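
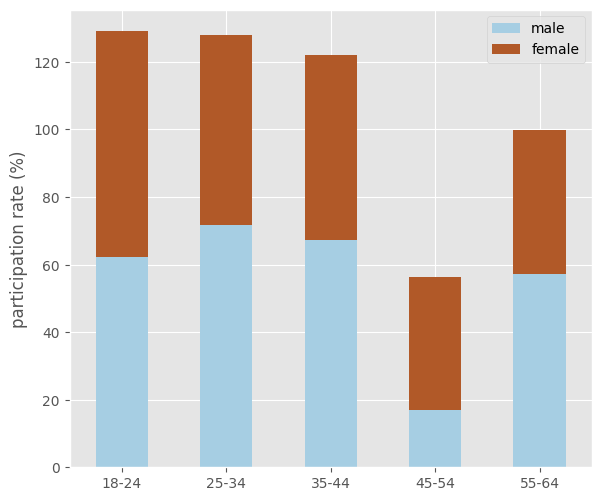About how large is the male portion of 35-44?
≈ 60

male top ≈ 60, bottom ≈ 0; segment ≈ 60.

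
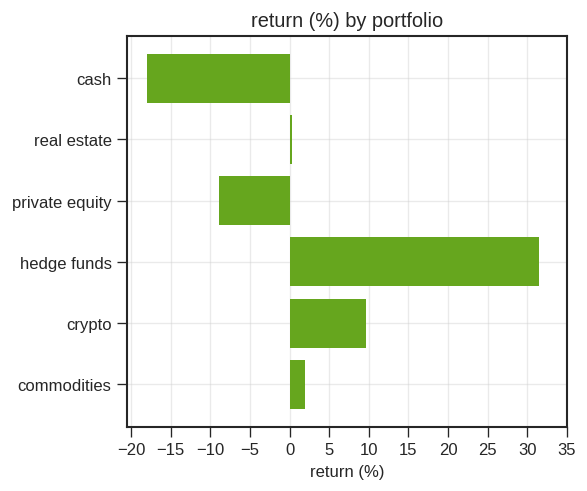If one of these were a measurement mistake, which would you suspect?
hedge funds ≈ 30; the rest sit between ≈ -20 and ≈ 10.

hedge funds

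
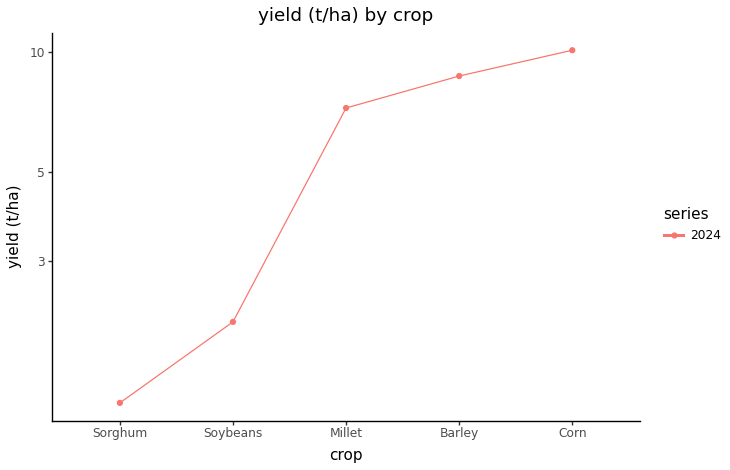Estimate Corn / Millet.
≈ 1.43×

Corn ≈ 10, Millet ≈ 7; 10/7 ≈ 1.43.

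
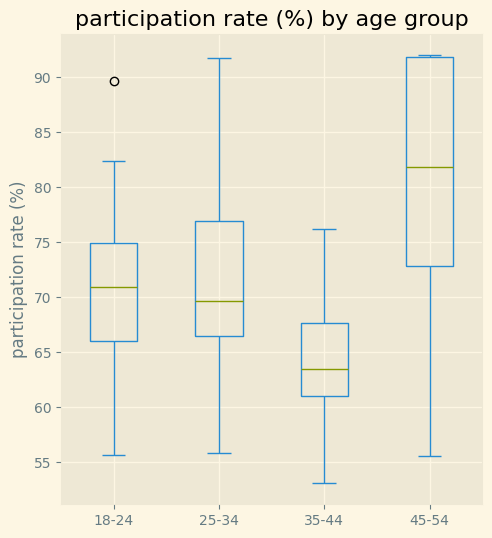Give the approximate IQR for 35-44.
≈ 6

Q3 ≈ 68, Q1 ≈ 62; IQR ≈ 6.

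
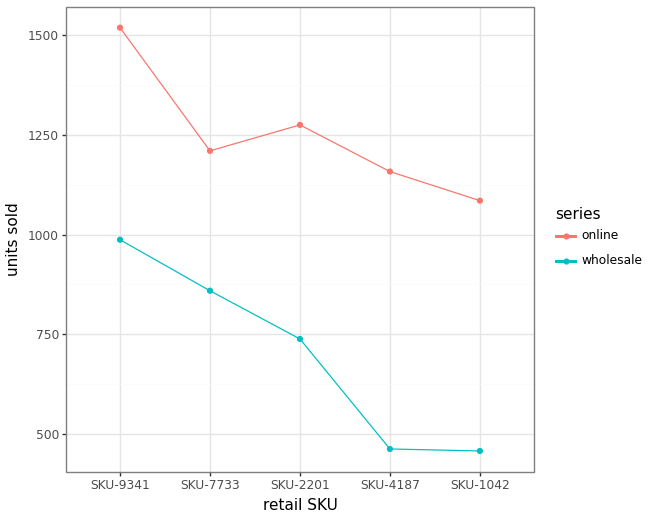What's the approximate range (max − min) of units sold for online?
Max SKU-9341 ≈ 1500, min SKU-1042 ≈ 1100; range ≈ 400.

≈ 400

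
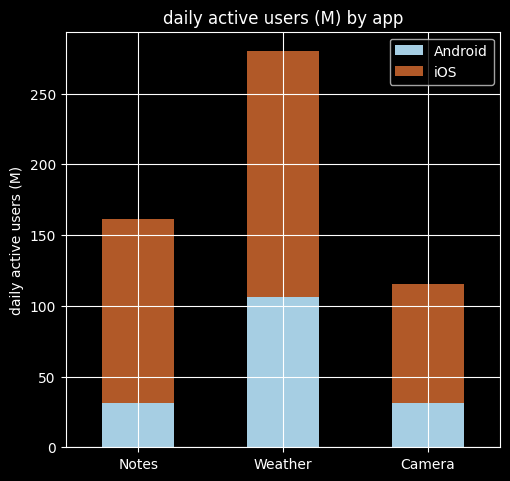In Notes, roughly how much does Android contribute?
Android top ≈ 25, bottom ≈ 0; segment ≈ 25.

≈ 25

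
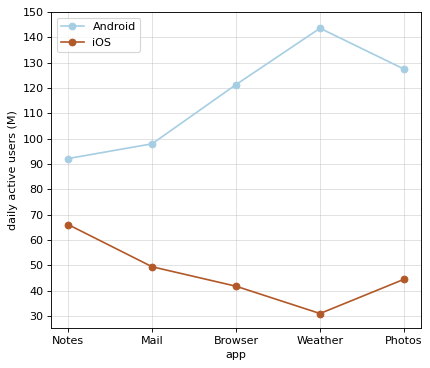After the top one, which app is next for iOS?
Mail

Top 3 for iOS: Notes ≈ 70, Mail ≈ 50, Photos ≈ 40.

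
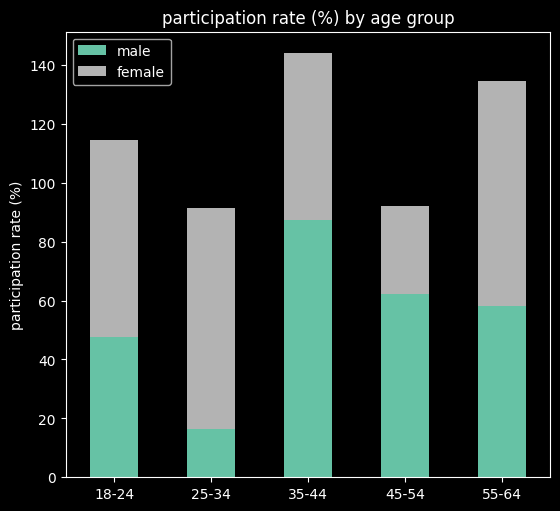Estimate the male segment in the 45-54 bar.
male top ≈ 60, bottom ≈ 0; segment ≈ 60.

≈ 60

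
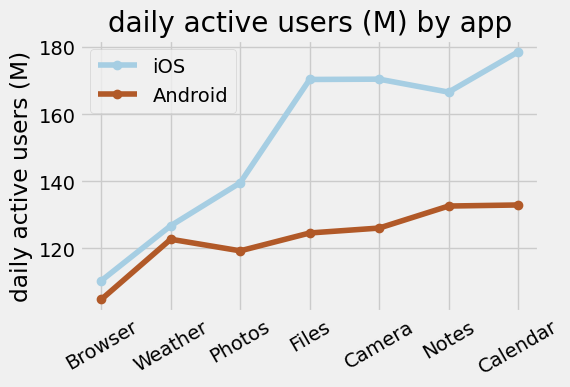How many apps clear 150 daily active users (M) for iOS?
4

Above 150: Files, Camera, Notes, Calendar.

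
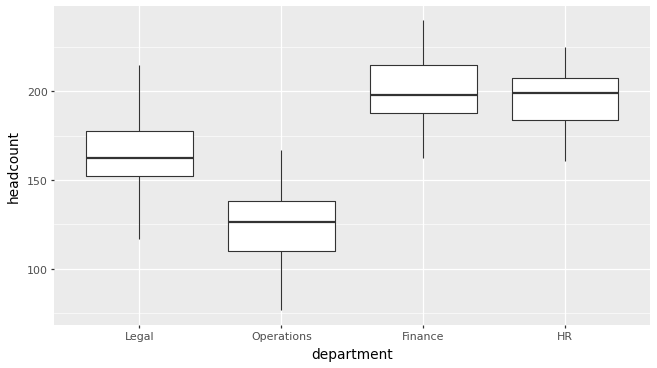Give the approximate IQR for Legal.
≈ 30

Q3 ≈ 180, Q1 ≈ 150; IQR ≈ 30.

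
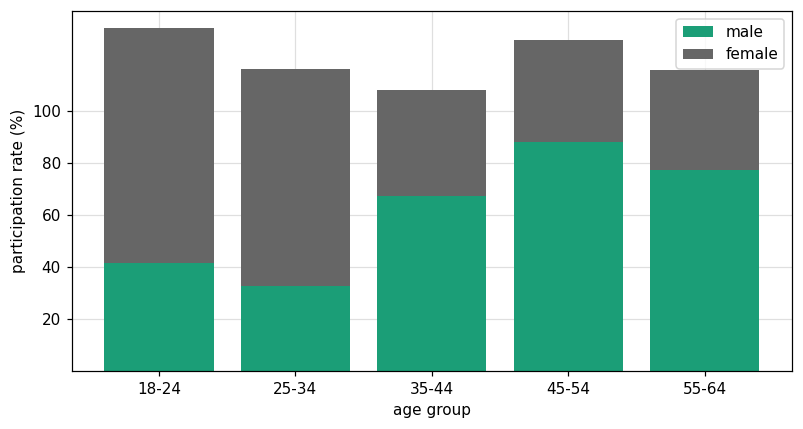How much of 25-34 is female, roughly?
≈ 80

female top ≈ 120, bottom ≈ 40; segment ≈ 80.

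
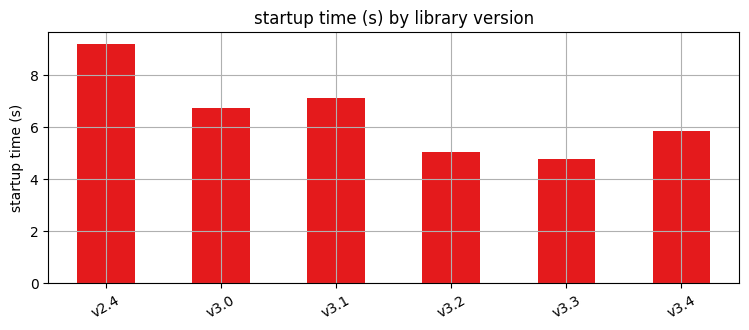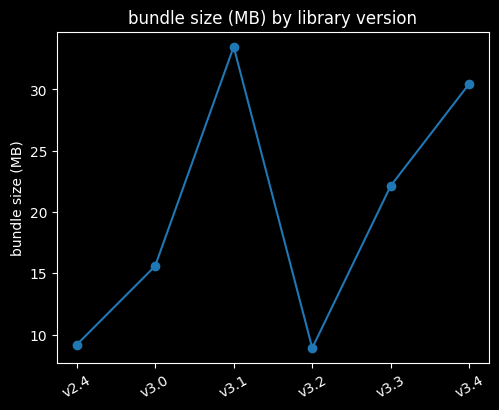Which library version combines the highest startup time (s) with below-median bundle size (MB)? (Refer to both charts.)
v2.4

Chart 2 median bundle size (MB) ≈ 20; below-median library versions: v2.4, v3.0, v3.2. Among those, v2.4 has the highest startup time (s) (≈ 9).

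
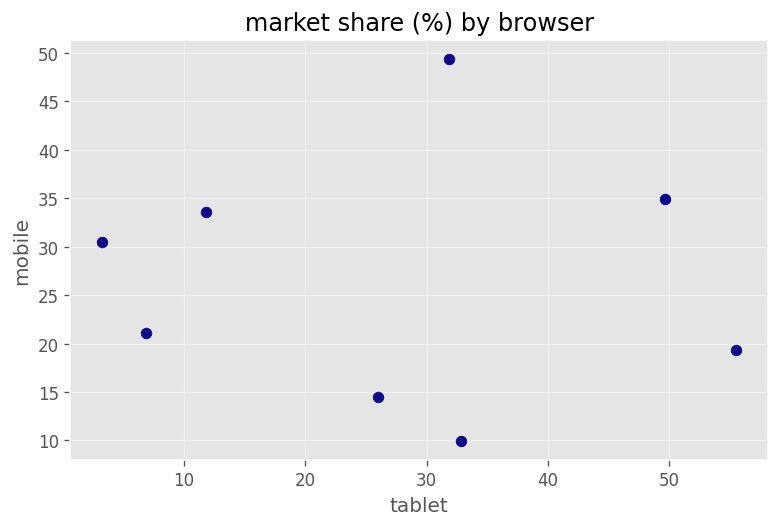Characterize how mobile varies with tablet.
no clear correlation

Points are roughly uncorrelated; weak (|r| ≈ 0.0).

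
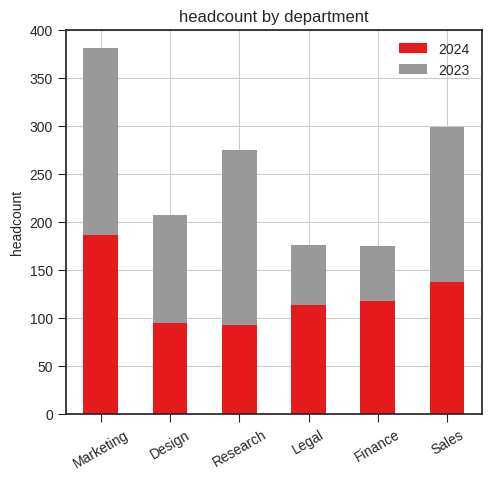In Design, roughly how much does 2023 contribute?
≈ 100

2023 top ≈ 200, bottom ≈ 100; segment ≈ 100.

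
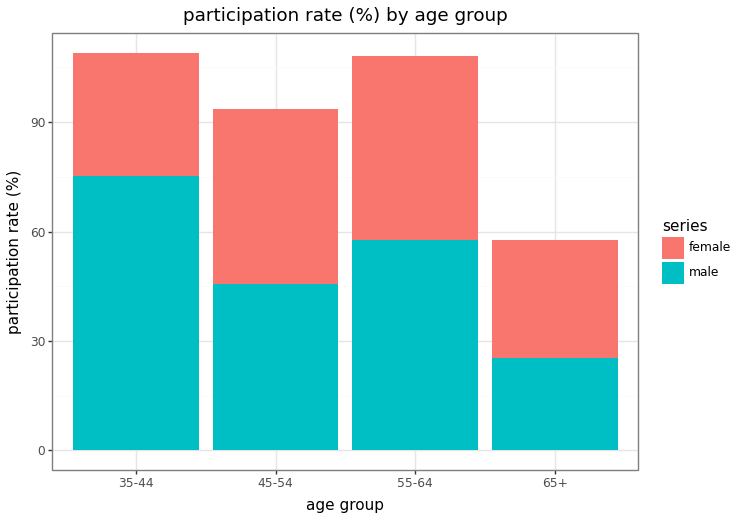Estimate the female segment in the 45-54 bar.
female top ≈ 90, bottom ≈ 50; segment ≈ 40.

≈ 40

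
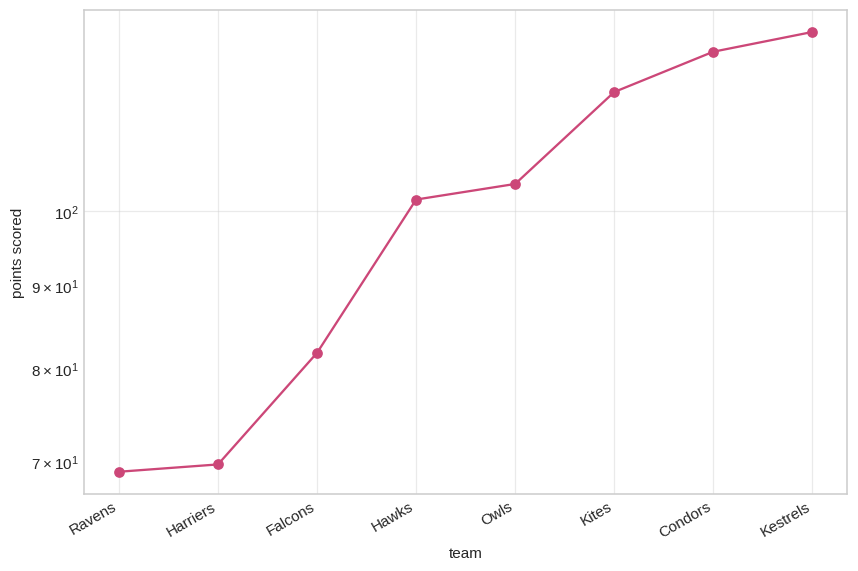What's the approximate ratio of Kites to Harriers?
≈ 1.71×

Kites ≈ 120, Harriers ≈ 70; 120/70 ≈ 1.71.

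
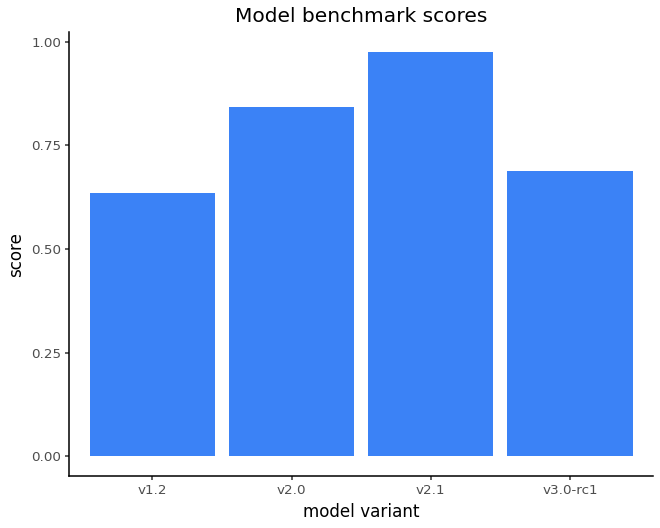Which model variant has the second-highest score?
Top 3: v2.1 ≈ 1.0, v2.0 ≈ 0.8, v3.0-rc1 ≈ 0.7.

v2.0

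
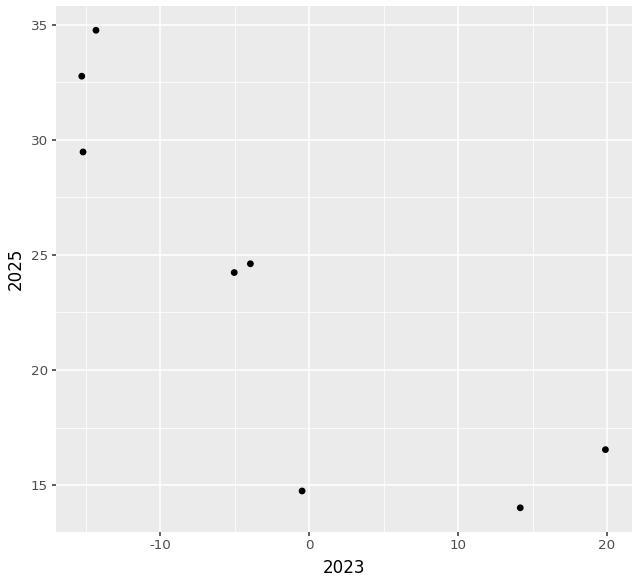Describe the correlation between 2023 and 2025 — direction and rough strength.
Points are negatively correlated; strong (|r| ≈ 0.9).

negative, strong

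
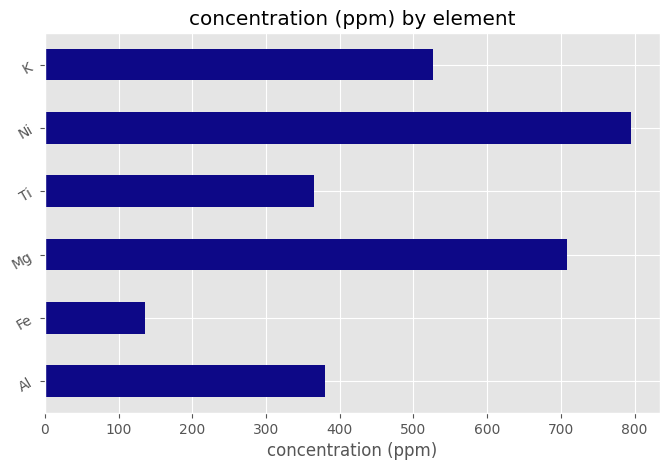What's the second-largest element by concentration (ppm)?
Mg

Top 3: Ni ≈ 800, Mg ≈ 700, K ≈ 500.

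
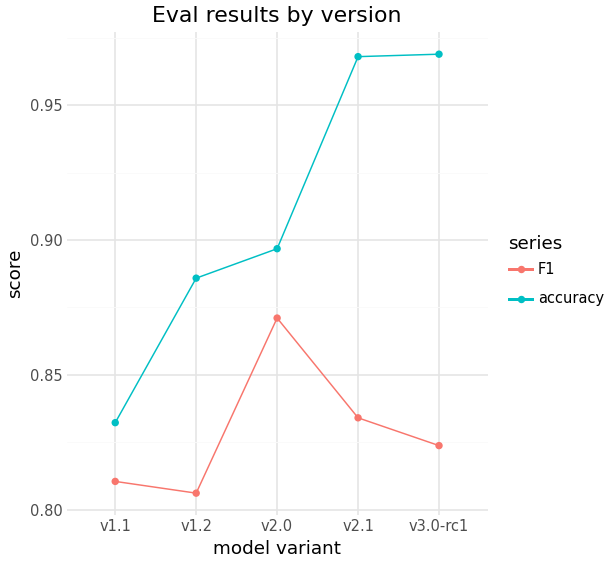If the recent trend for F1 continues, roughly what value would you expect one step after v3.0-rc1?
≈ 0.79

Last three: 0.88, 0.84, 0.82 → slope ≈ -0.03/step → next ≈ 0.79.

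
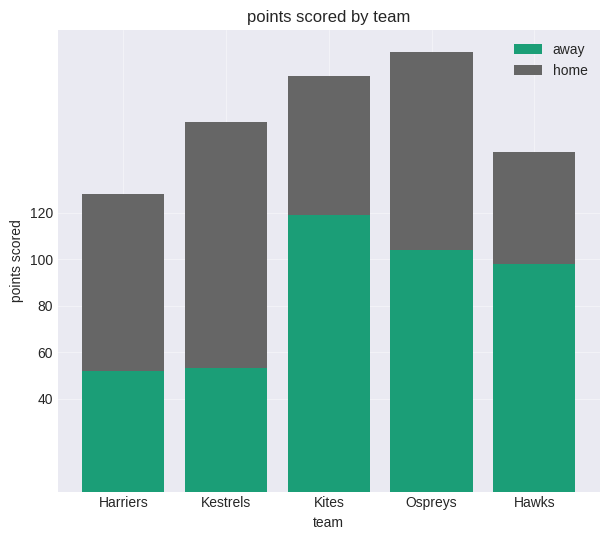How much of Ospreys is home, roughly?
home top ≈ 180, bottom ≈ 100; segment ≈ 80.

≈ 80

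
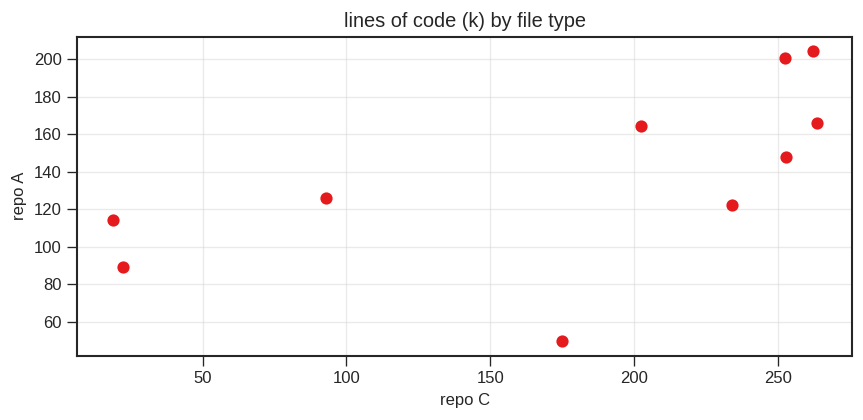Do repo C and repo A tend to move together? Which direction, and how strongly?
Points are positively correlated; moderate (|r| ≈ 0.6).

positive, moderate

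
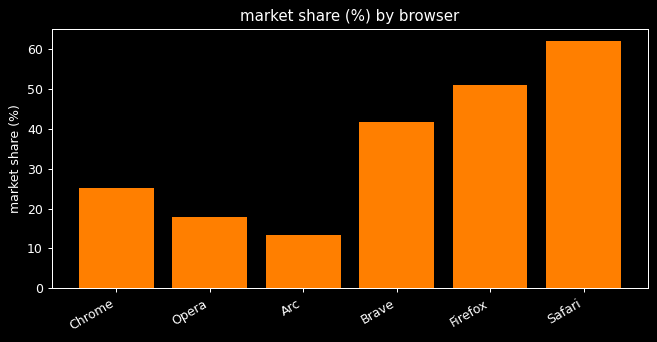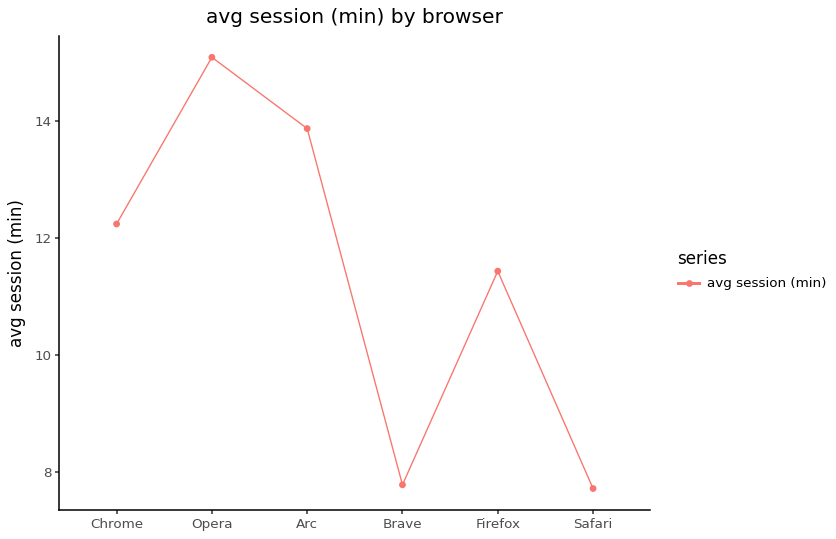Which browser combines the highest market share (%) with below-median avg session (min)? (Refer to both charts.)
Chart 2 median avg session (min) ≈ 12; below-median browsers: Brave, Firefox, Safari. Among those, Safari has the highest market share (%) (≈ 60).

Safari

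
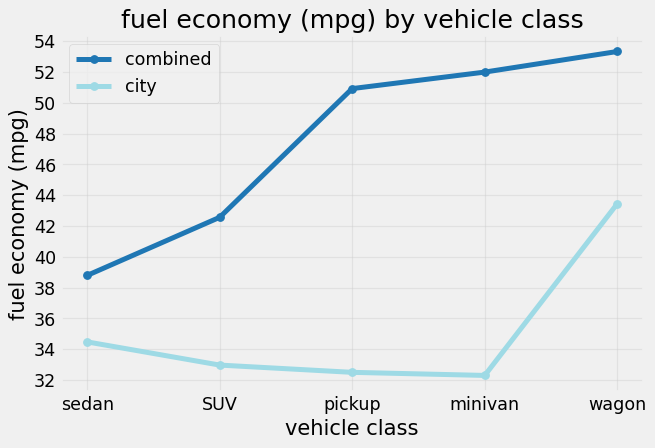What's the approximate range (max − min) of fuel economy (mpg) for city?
≈ 12

Max wagon ≈ 44, min minivan ≈ 32; range ≈ 12.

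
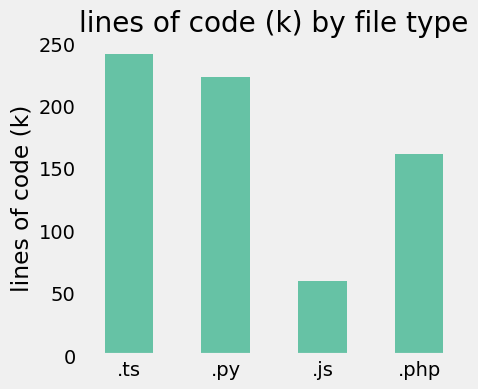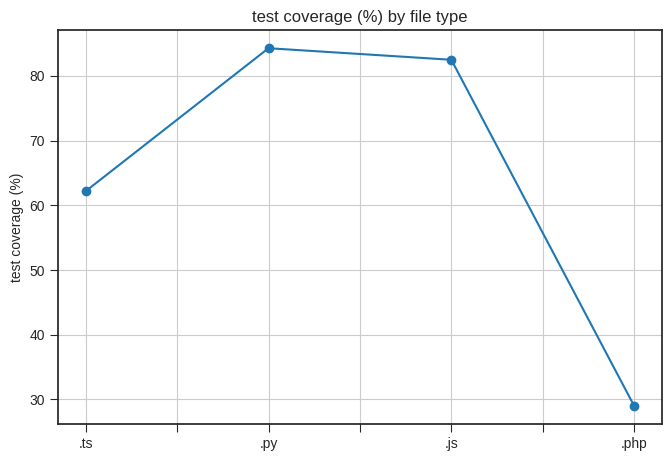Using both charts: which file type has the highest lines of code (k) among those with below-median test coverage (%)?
Chart 2 median test coverage (%) ≈ 70; below-median file types: .ts, .php. Among those, .ts has the highest lines of code (k) (≈ 250).

.ts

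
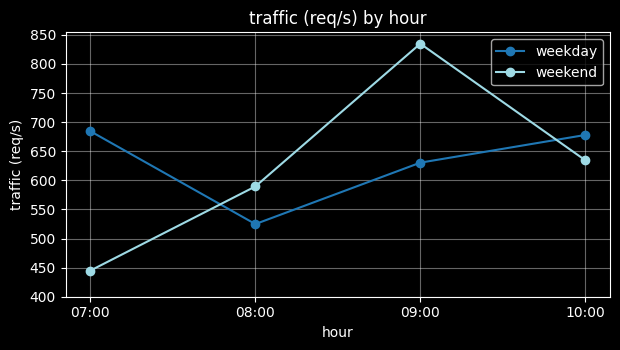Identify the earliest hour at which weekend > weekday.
08:00

07:00: weekend ≈ 450 vs weekday ≈ 700 (not yet); 08:00: weekend ≈ 600 vs weekday ≈ 500 (first crossover).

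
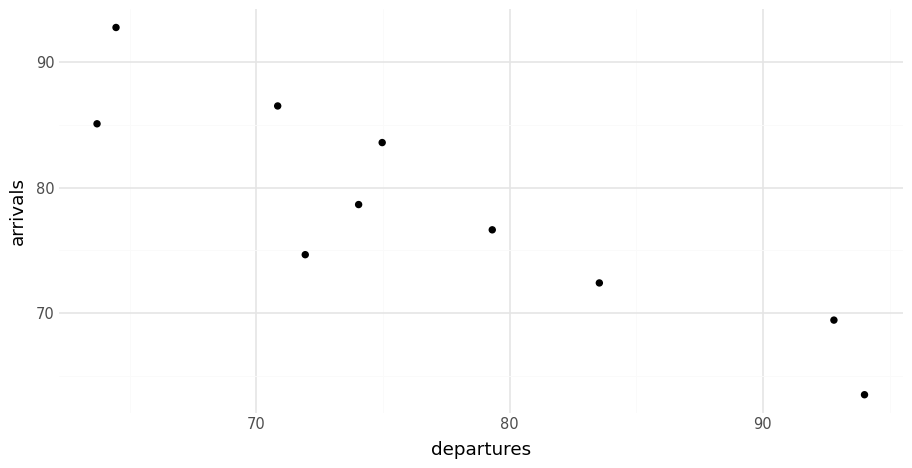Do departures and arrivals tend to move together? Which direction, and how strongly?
negative, strong

Points are negatively correlated; strong (|r| ≈ 0.9).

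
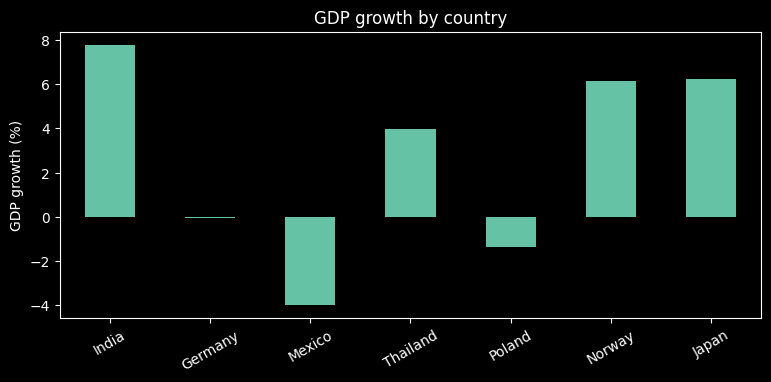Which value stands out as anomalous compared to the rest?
Mexico

Mexico ≈ -4; the rest sit between ≈ -1 and ≈ 8.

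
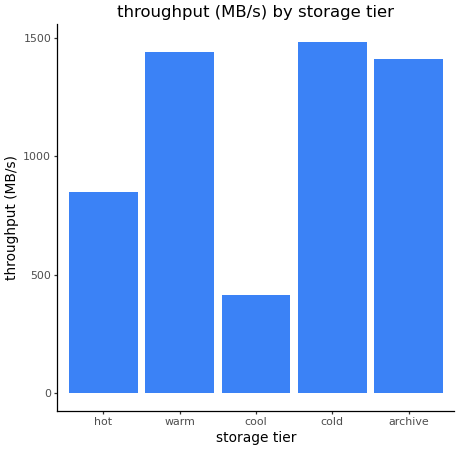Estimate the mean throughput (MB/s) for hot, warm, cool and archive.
(800 + 1400 + 400 + 1400) / 4 ≈ 1000.

≈ 1000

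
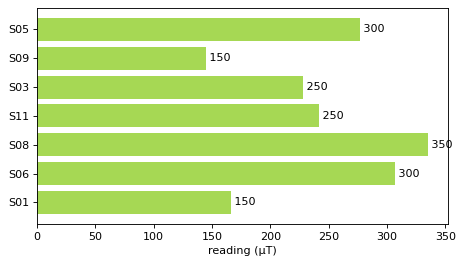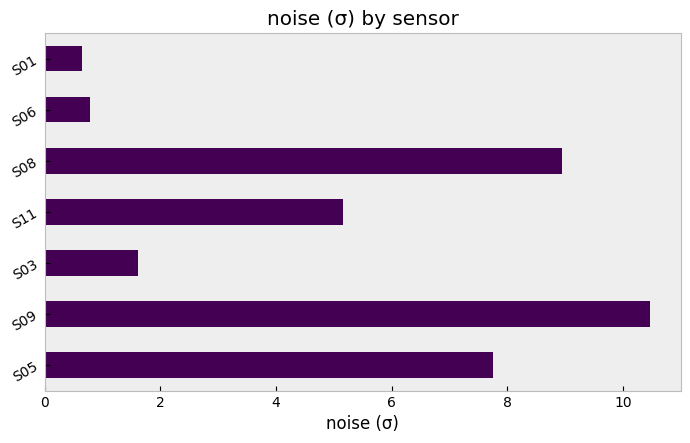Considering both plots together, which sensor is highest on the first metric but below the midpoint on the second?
Chart 2 median noise (σ) ≈ 5; below-median sensors: S03, S06, S01. Among those, S06 has the highest reading (µT) (≈ 300).

S06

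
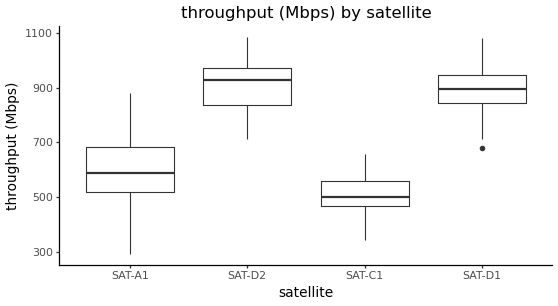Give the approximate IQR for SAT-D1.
Q3 ≈ 950, Q1 ≈ 850; IQR ≈ 100.

≈ 100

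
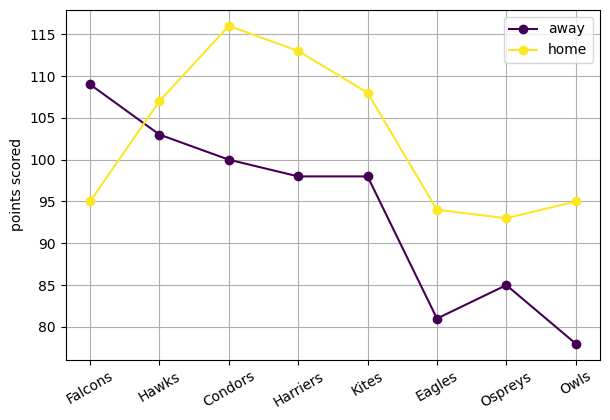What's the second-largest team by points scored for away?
Top 3 for away: Falcons ≈ 110, Hawks ≈ 105, Condors ≈ 100.

Hawks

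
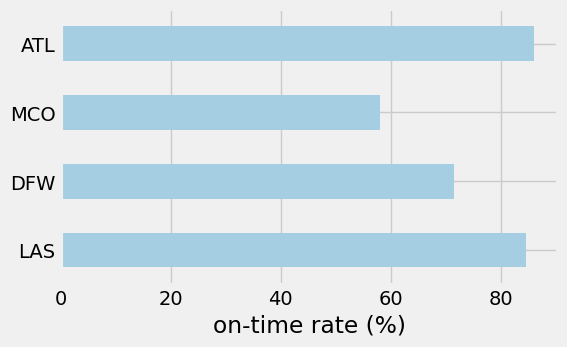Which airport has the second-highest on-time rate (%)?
Top 3: ATL ≈ 90, LAS ≈ 80, DFW ≈ 70.

LAS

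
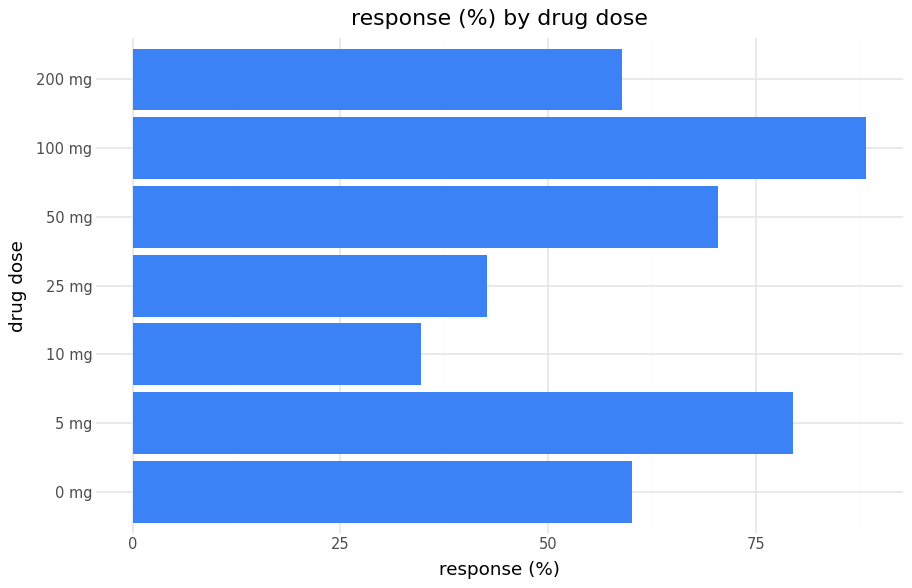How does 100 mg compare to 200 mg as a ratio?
≈ 1.5×

100 mg ≈ 90, 200 mg ≈ 60; 90/60 ≈ 1.5.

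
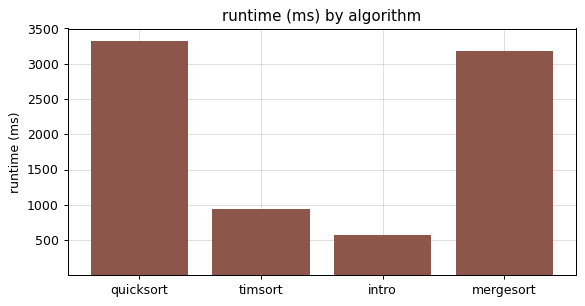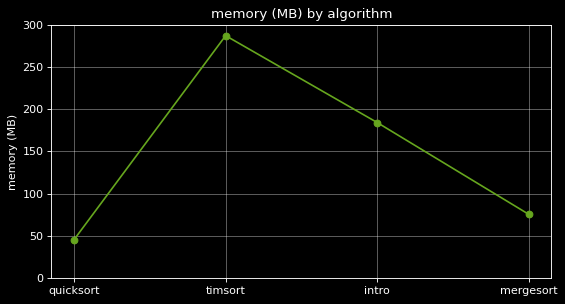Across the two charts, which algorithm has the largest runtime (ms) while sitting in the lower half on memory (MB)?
Chart 2 median memory (MB) ≈ 150; below-median algorithms: quicksort, mergesort. Among those, quicksort has the highest runtime (ms) (≈ 3500).

quicksort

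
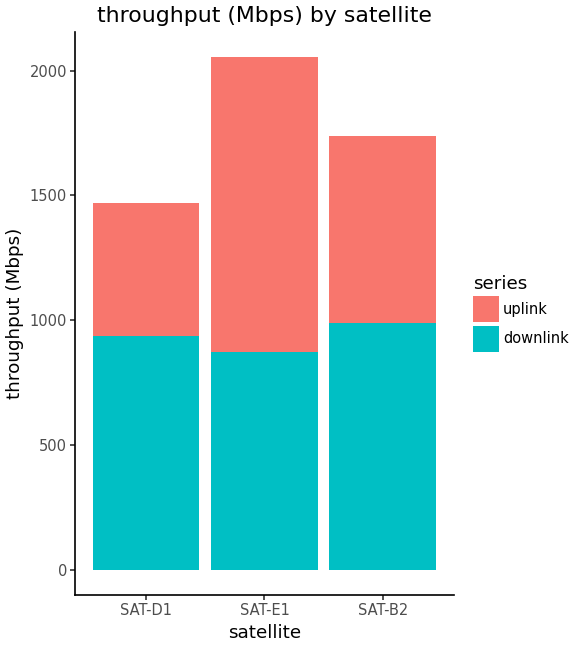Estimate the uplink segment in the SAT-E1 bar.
≈ 1200

uplink top ≈ 2000, bottom ≈ 800; segment ≈ 1200.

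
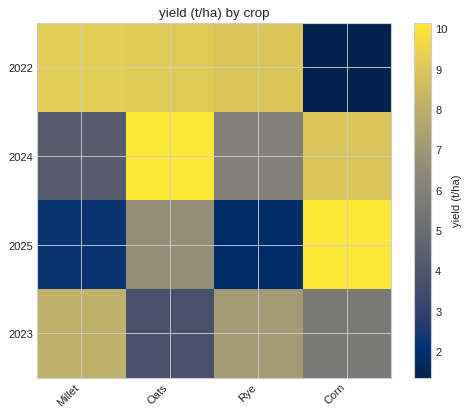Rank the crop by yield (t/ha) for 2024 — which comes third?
Top 4 for 2024: Oats ≈ 10, Corn ≈ 9, Rye ≈ 6, Millet ≈ 4.

Rye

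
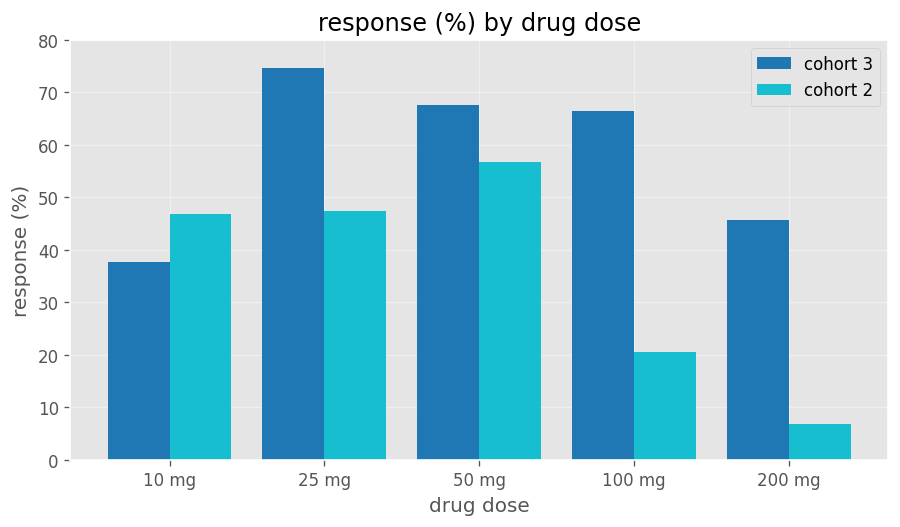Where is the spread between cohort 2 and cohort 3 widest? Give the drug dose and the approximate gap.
100 mg: cohort 2 ≈ 20, cohort 3 ≈ 70 → gap ≈ 50. Next-largest (200 mg) is only ≈ 40.

100 mg, ≈ 50 %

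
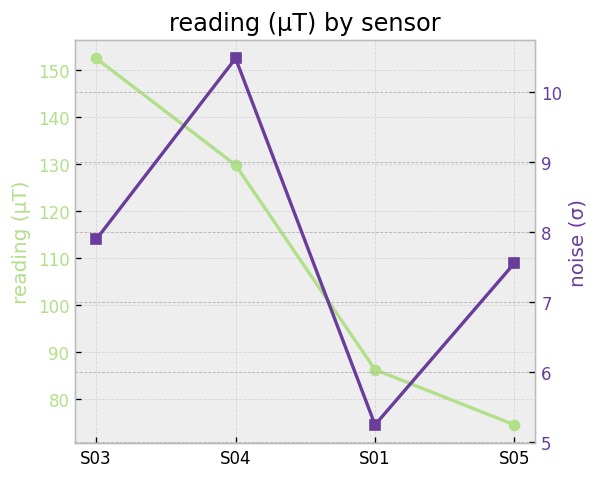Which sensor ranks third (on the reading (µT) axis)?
Top 4 (on the reading (µT) axis): S03 ≈ 150, S04 ≈ 130, S01 ≈ 90, S05 ≈ 70.

S01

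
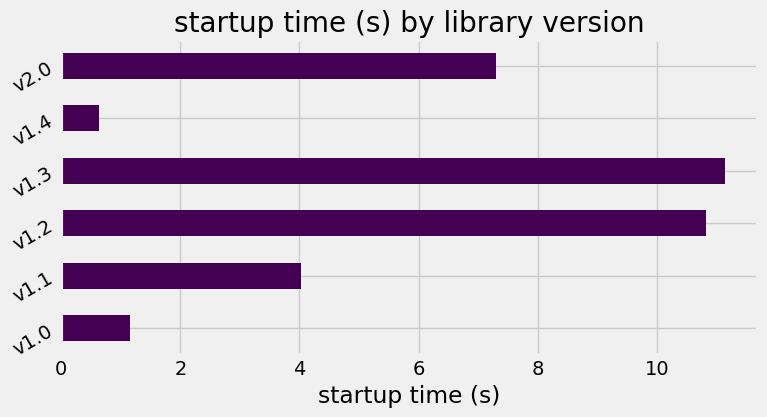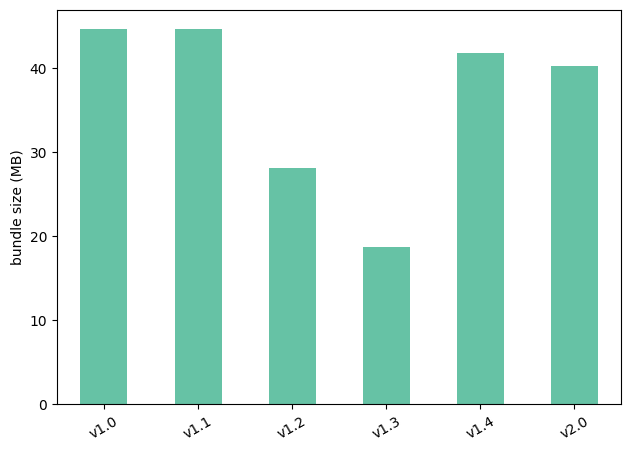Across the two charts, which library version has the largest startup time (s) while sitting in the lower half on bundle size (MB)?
v1.3

Chart 2 median bundle size (MB) ≈ 40; below-median library versions: v1.2, v1.3, v2.0. Among those, v1.3 has the highest startup time (s) (≈ 12).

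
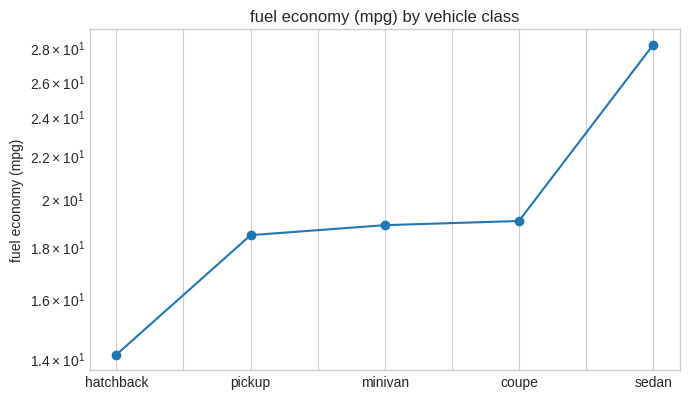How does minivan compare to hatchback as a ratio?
≈ 1.29×

minivan ≈ 18, hatchback ≈ 14; 18/14 ≈ 1.29.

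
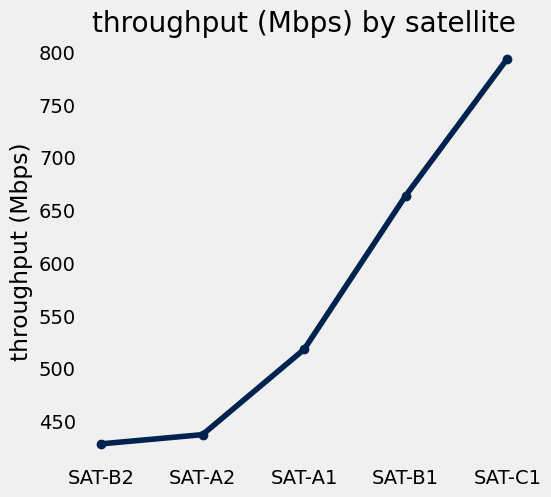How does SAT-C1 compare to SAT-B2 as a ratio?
≈ 1.78×

SAT-C1 ≈ 800, SAT-B2 ≈ 450; 800/450 ≈ 1.78.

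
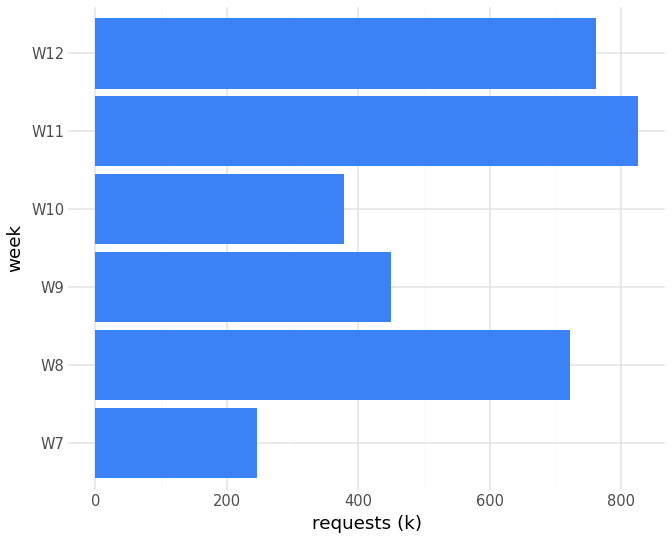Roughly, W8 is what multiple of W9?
W8 ≈ 700, W9 ≈ 400; 700/400 ≈ 1.75.

≈ 1.75×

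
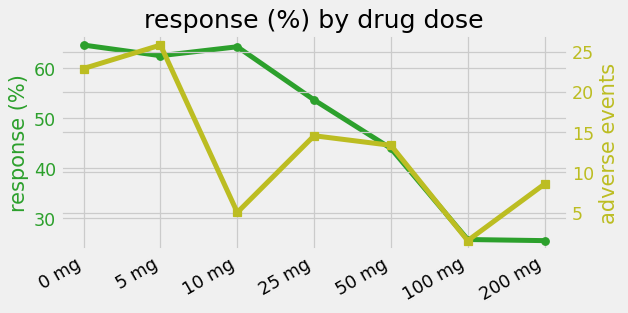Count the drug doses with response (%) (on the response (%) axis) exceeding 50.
4

Above 50: 0 mg, 5 mg, 10 mg, 25 mg.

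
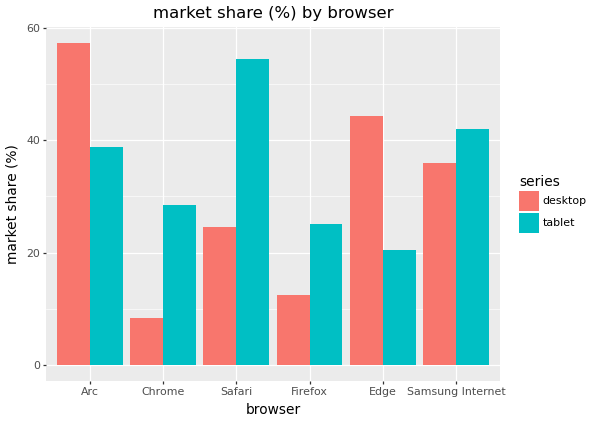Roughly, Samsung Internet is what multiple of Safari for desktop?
Samsung Internet ≈ 35, Safari ≈ 25; 35/25 ≈ 1.4.

≈ 1.4×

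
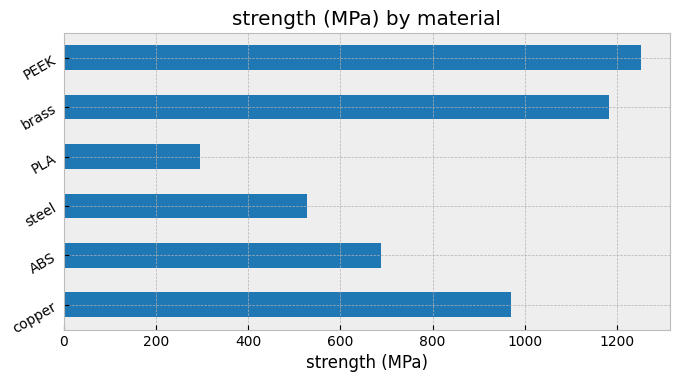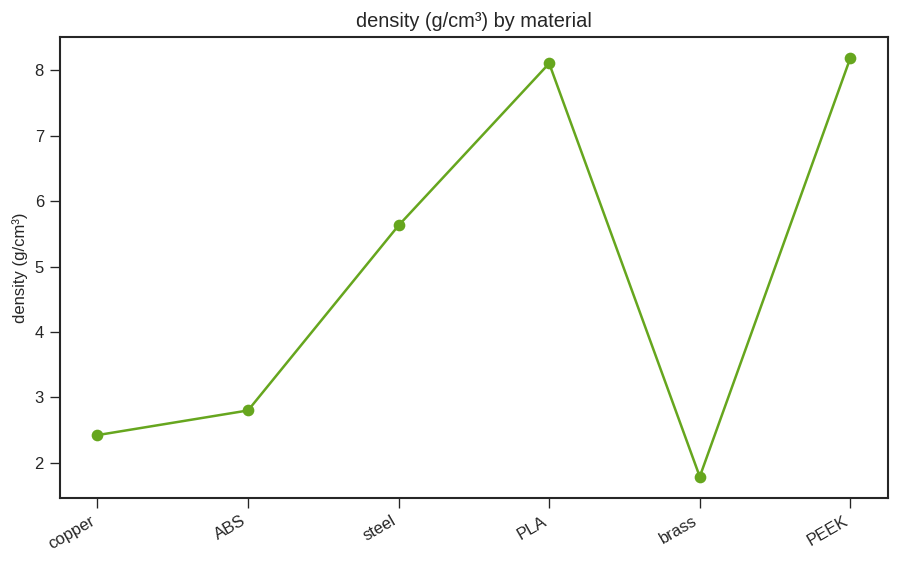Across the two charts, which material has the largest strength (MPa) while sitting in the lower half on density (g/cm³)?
Chart 2 median density (g/cm³) ≈ 4; below-median materials: copper, ABS, brass. Among those, brass has the highest strength (MPa) (≈ 1200).

brass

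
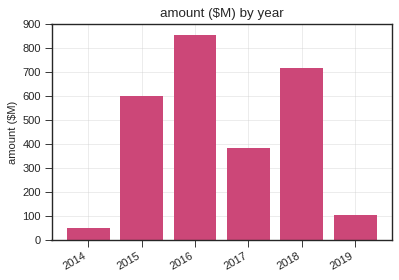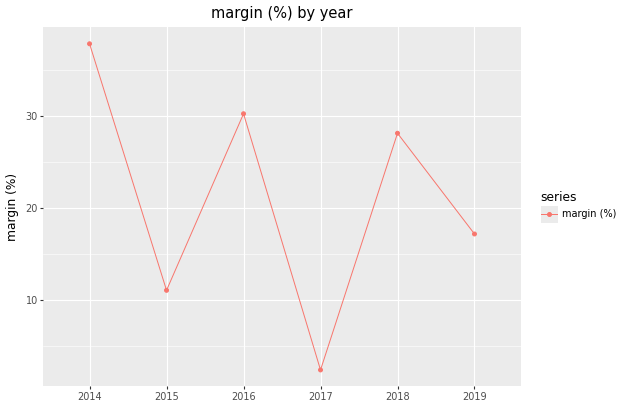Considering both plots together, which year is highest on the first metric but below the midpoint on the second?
Chart 2 median margin (%) ≈ 25; below-median years: 2015, 2017, 2019. Among those, 2015 has the highest amount ($M) (≈ 600).

2015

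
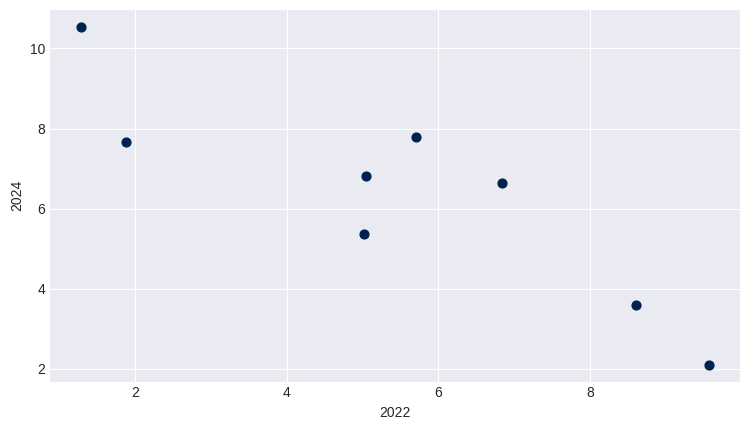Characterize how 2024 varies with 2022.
Points are negatively correlated; strong (|r| ≈ 0.9).

negative, strong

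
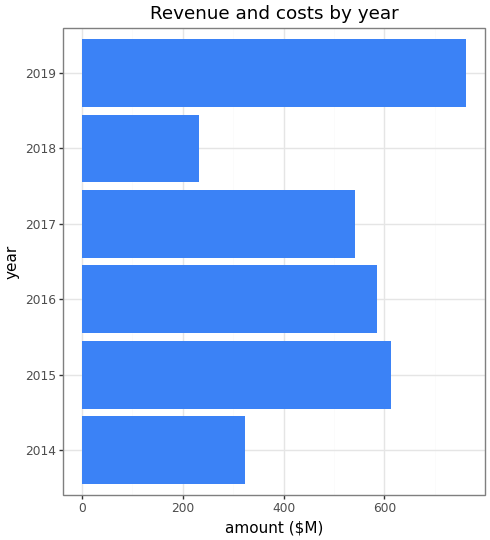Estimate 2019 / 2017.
≈ 1.6×

2019 ≈ 800, 2017 ≈ 500; 800/500 ≈ 1.6.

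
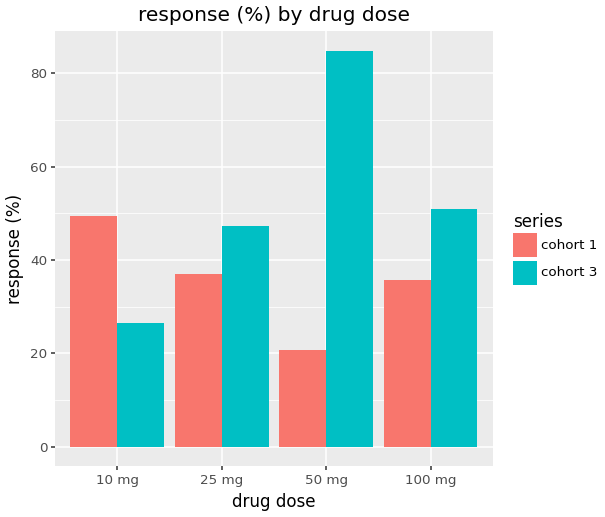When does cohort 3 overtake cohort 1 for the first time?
25 mg

10 mg: cohort 3 ≈ 30 vs cohort 1 ≈ 50 (not yet); 25 mg: cohort 3 ≈ 50 vs cohort 1 ≈ 40 (first crossover).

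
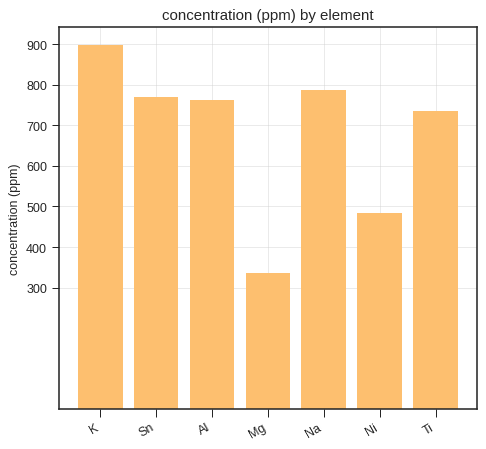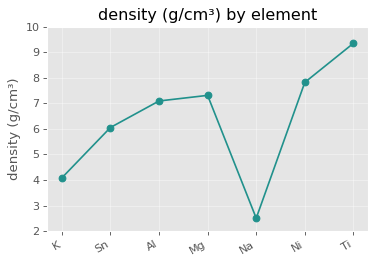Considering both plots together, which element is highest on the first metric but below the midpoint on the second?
Chart 2 median density (g/cm³) ≈ 7; below-median elements: K, Sn, Na. Among those, K has the highest concentration (ppm) (≈ 900).

K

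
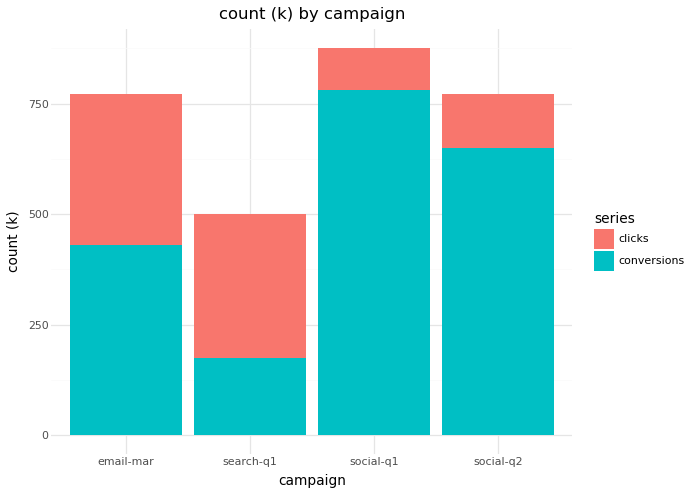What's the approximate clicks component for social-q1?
≈ 100

clicks top ≈ 900, bottom ≈ 800; segment ≈ 100.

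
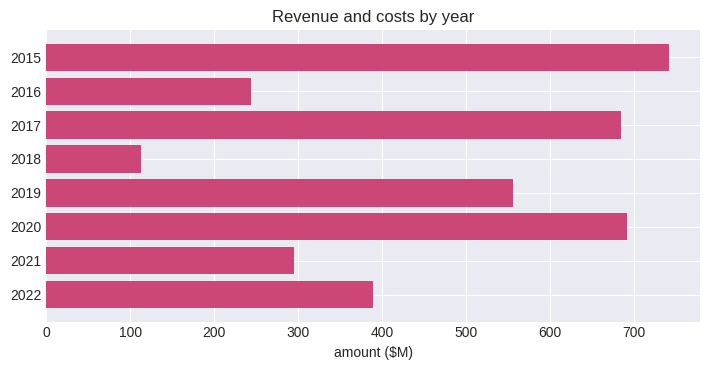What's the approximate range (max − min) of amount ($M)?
Max 2015 ≈ 700, min 2018 ≈ 100; range ≈ 600.

≈ 600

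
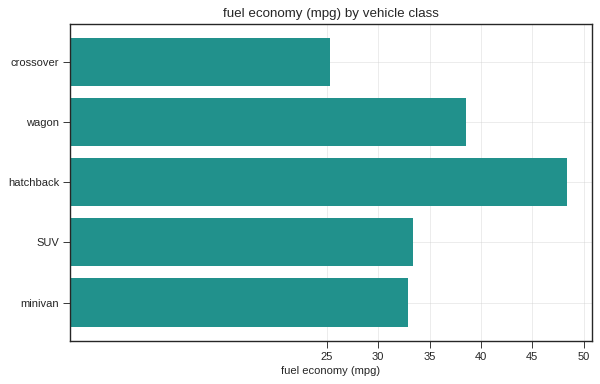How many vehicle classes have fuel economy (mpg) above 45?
1

Above 45: hatchback.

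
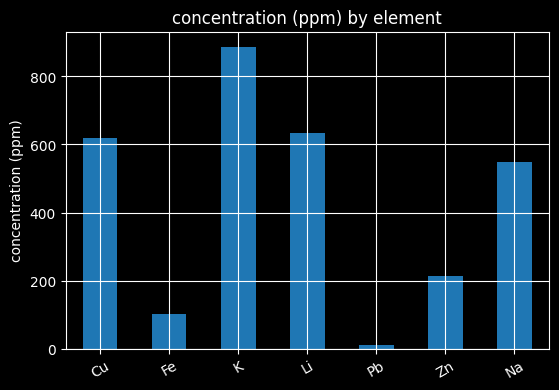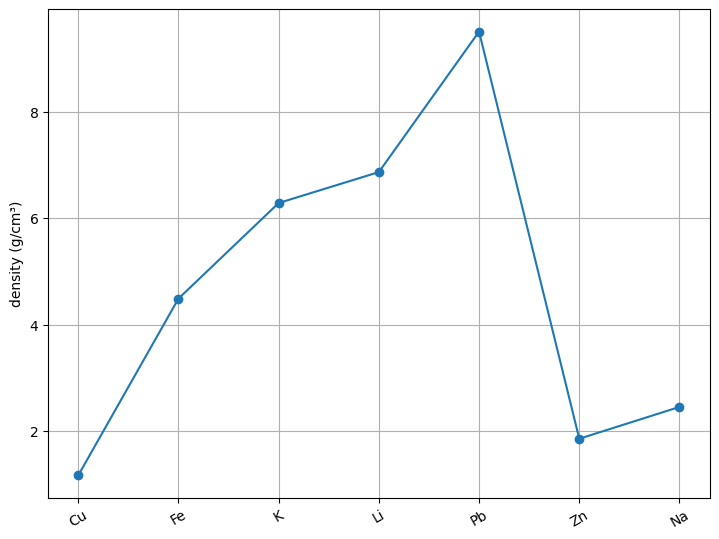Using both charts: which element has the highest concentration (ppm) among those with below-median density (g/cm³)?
Chart 2 median density (g/cm³) ≈ 4; below-median elements: Cu, Zn, Na. Among those, Cu has the highest concentration (ppm) (≈ 600).

Cu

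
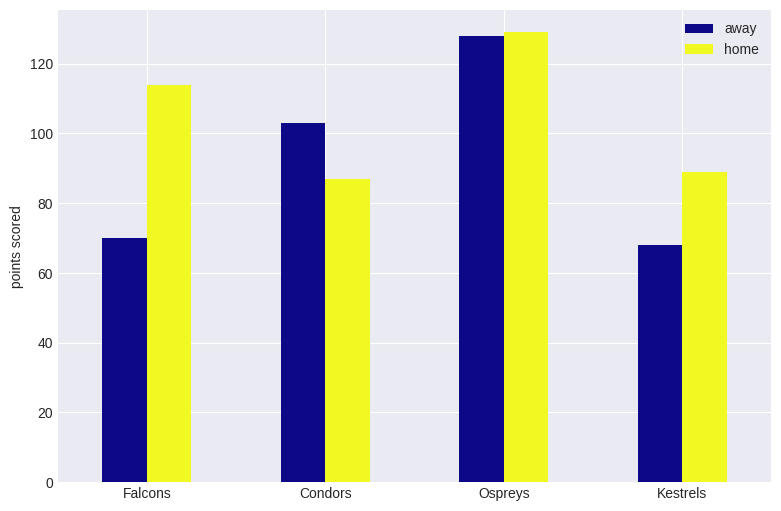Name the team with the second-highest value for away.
Top 3 for away: Ospreys ≈ 120, Condors ≈ 100, Falcons ≈ 80.

Condors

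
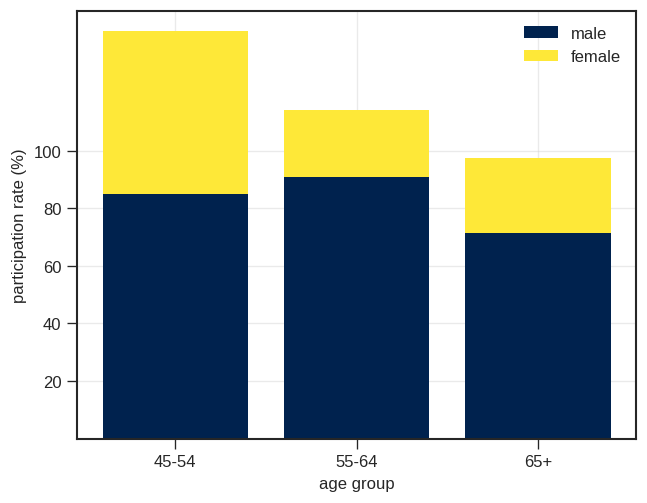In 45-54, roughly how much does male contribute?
male top ≈ 80, bottom ≈ 0; segment ≈ 80.

≈ 80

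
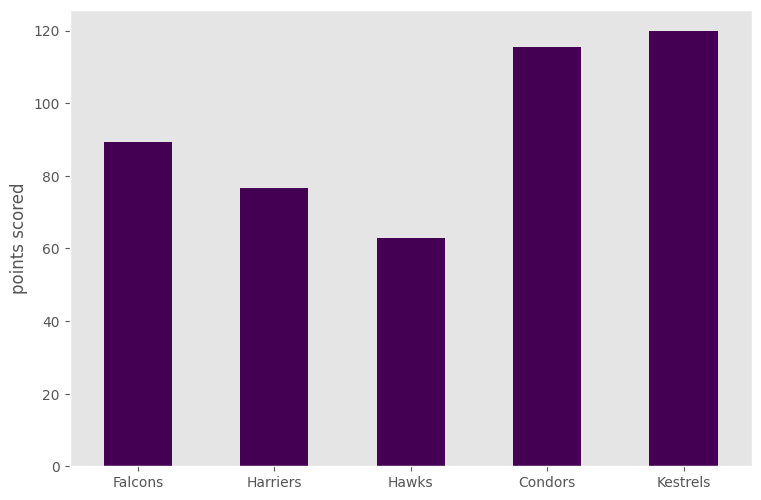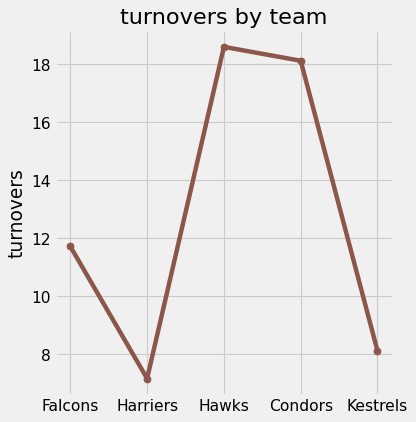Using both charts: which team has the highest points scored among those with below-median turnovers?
Chart 2 median turnovers ≈ 12; below-median teams: Harriers, Kestrels. Among those, Kestrels has the highest points scored (≈ 120).

Kestrels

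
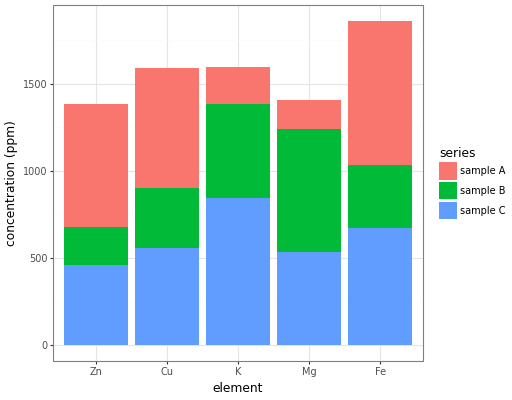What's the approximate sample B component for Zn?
sample B top ≈ 600, bottom ≈ 400; segment ≈ 200.

≈ 200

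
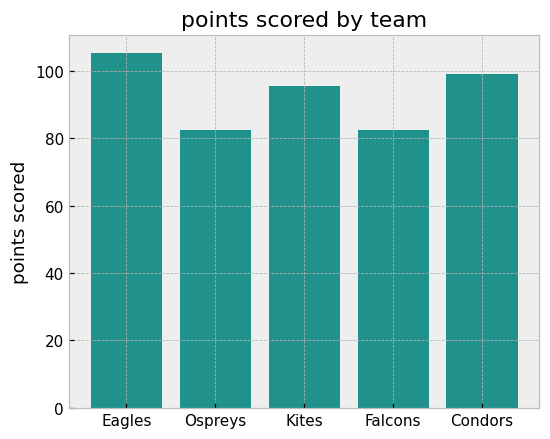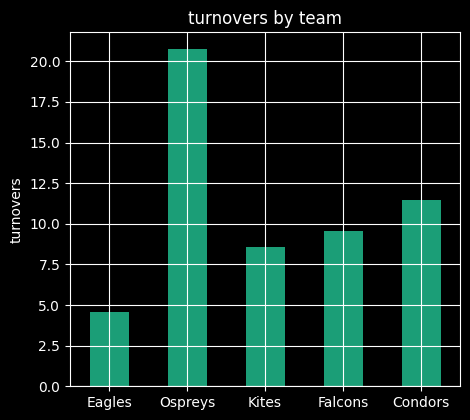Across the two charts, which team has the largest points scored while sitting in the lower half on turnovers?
Chart 2 median turnovers ≈ 10; below-median teams: Eagles, Kites. Among those, Eagles has the highest points scored (≈ 110).

Eagles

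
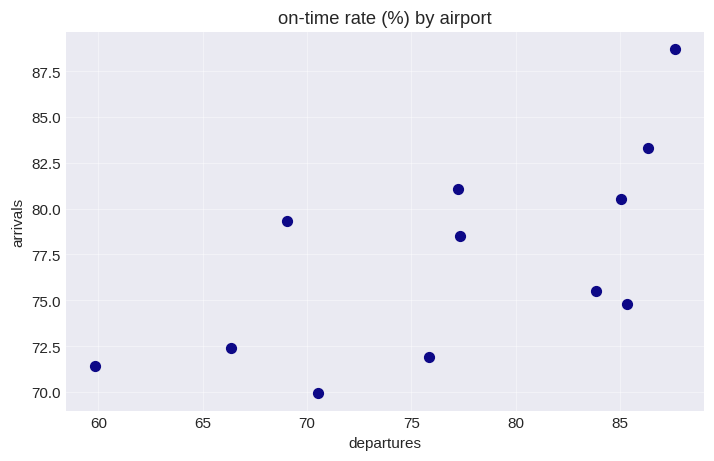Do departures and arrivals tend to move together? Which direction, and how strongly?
positive, moderate

Points are positively correlated; moderate (|r| ≈ 0.6).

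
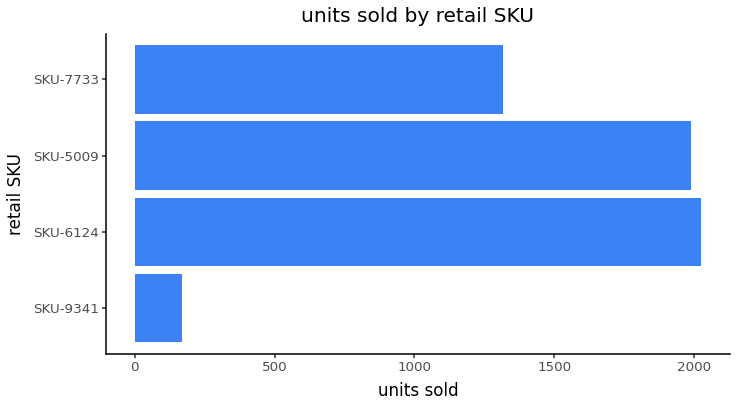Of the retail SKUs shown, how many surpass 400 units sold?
3

Above 400: SKU-6124, SKU-5009, SKU-7733.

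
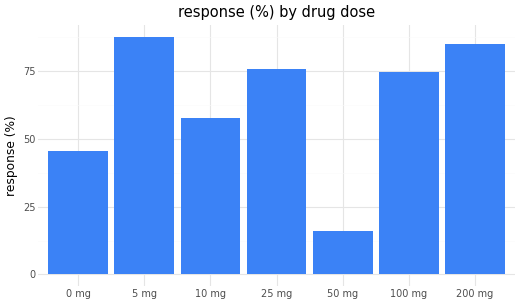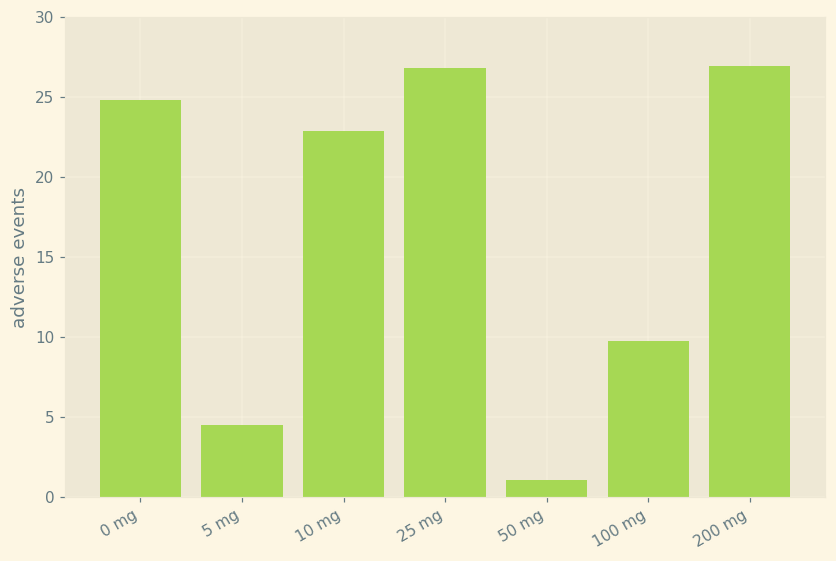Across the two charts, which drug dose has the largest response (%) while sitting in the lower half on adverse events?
Chart 2 median adverse events ≈ 25; below-median drug doses: 5 mg, 50 mg, 100 mg. Among those, 5 mg has the highest response (%) (≈ 90).

5 mg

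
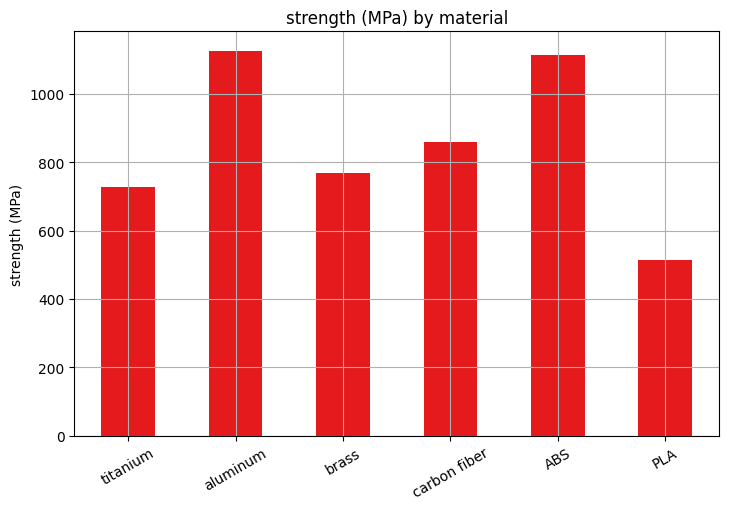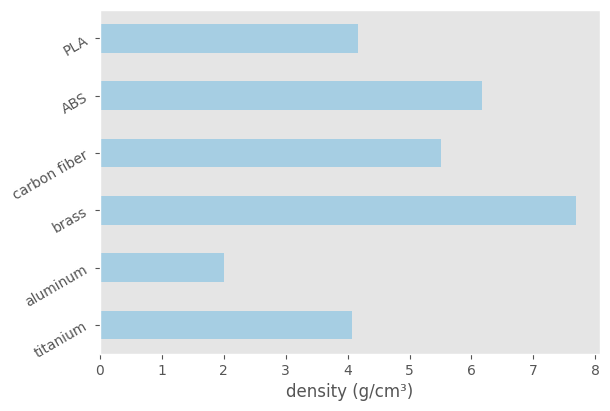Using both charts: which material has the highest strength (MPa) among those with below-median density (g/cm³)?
Chart 2 median density (g/cm³) ≈ 5; below-median materials: titanium, aluminum, PLA. Among those, aluminum has the highest strength (MPa) (≈ 1200).

aluminum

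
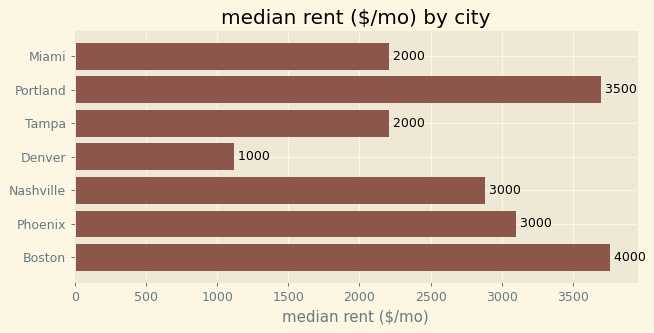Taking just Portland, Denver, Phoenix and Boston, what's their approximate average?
(3500 + 1000 + 3000 + 4000) / 4 ≈ 2875.

≈ 2875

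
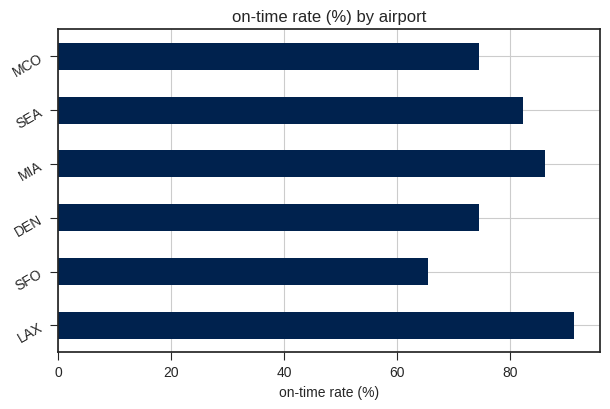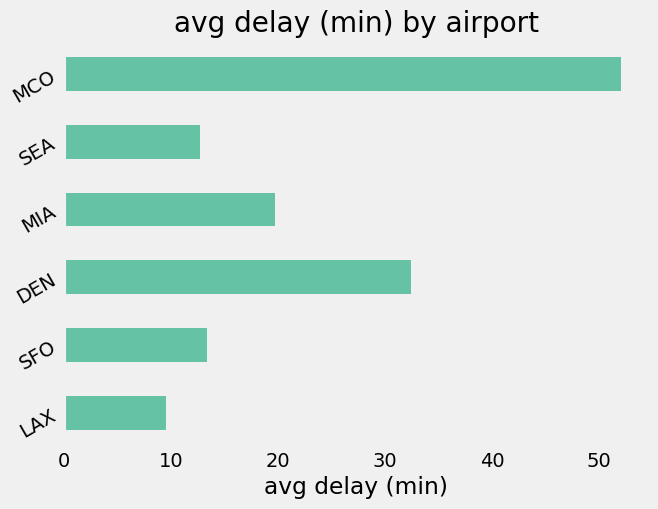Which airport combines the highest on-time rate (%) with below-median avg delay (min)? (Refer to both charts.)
Chart 2 median avg delay (min) ≈ 15; below-median airports: LAX, SFO, SEA. Among those, LAX has the highest on-time rate (%) (≈ 90).

LAX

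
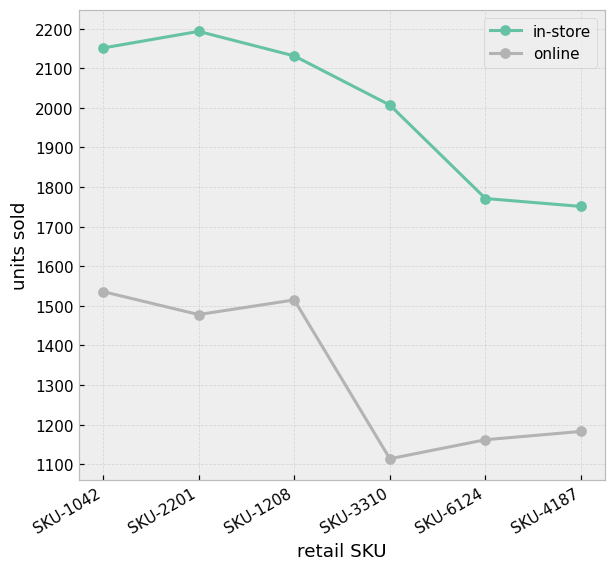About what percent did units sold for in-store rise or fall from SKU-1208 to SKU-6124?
SKU-1208 ≈ 2100, SKU-6124 ≈ 1800; (1800 − 2100) / 2100 ≈ -14.3%.

≈ -14.3%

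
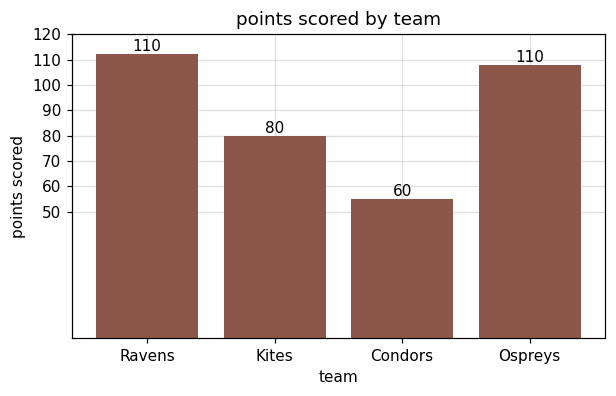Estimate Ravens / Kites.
Ravens ≈ 110, Kites ≈ 80; 110/80 ≈ 1.38.

≈ 1.38×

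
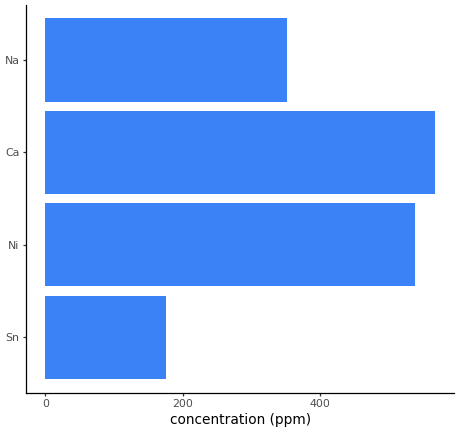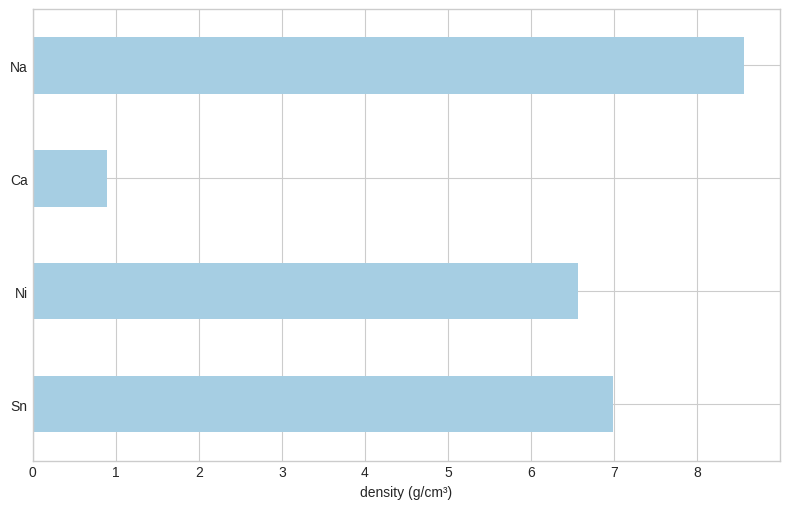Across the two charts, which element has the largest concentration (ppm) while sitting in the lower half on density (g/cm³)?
Chart 2 median density (g/cm³) ≈ 7; below-median elements: Ni, Ca. Among those, Ca has the highest concentration (ppm) (≈ 600).

Ca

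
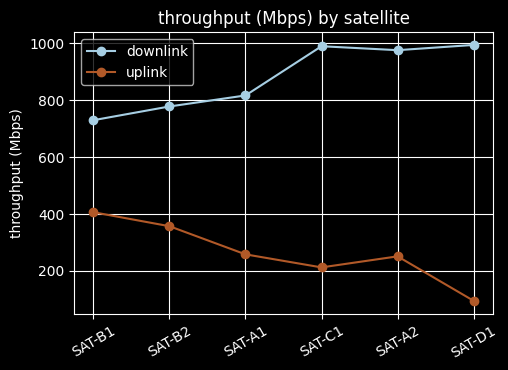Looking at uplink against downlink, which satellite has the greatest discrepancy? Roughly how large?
SAT-D1: uplink ≈ 100, downlink ≈ 1000 → gap ≈ 900. Next-largest (SAT-C1) is only ≈ 800.

SAT-D1, ≈ 900 Mbps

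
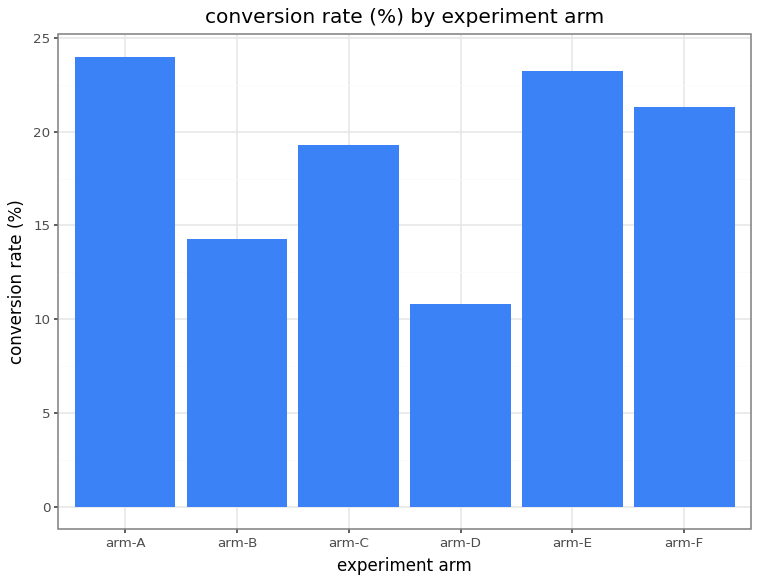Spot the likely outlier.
arm-D

arm-D ≈ 10; the rest sit between ≈ 14 and ≈ 24.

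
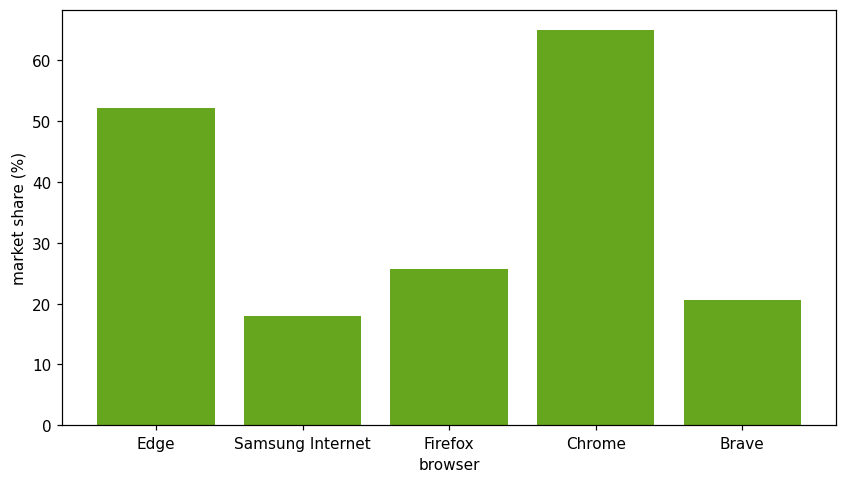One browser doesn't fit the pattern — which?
Chrome

Chrome ≈ 60; the rest sit between ≈ 20 and ≈ 50.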